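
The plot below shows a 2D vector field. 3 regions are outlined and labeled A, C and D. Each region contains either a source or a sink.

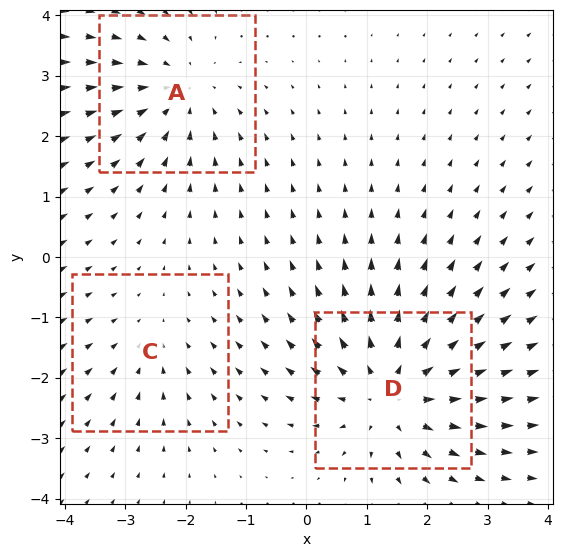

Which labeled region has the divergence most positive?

Divergence at each region's feature centre — A: about -3, C: about -2, D: about +4. Region D is most positive.

D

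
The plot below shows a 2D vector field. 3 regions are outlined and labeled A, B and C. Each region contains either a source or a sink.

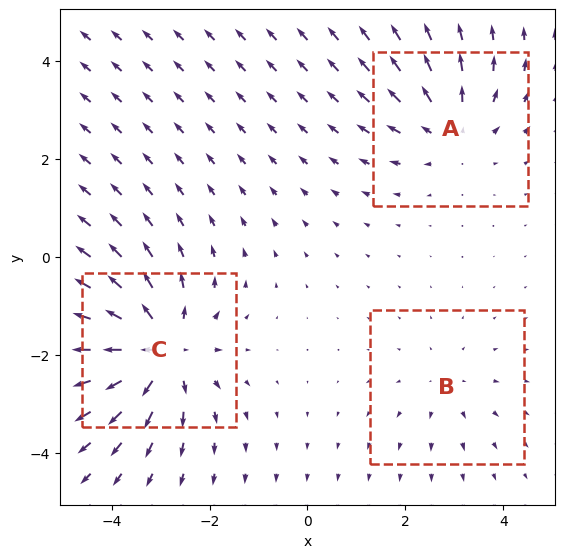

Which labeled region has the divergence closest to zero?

Divergence at each region's feature centre — A: about +3, B: about +2, C: about +5. Region B is closest to zero.

B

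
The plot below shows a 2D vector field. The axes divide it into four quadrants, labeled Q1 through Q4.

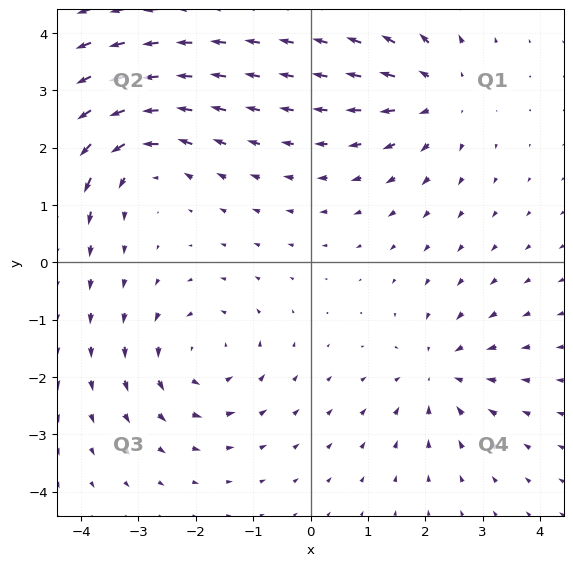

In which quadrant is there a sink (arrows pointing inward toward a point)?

Q4

The sink sits at approximately (2.2, -1.9), which lies in quadrant Q4. The divergence there is about -3, negative as expected for a sink.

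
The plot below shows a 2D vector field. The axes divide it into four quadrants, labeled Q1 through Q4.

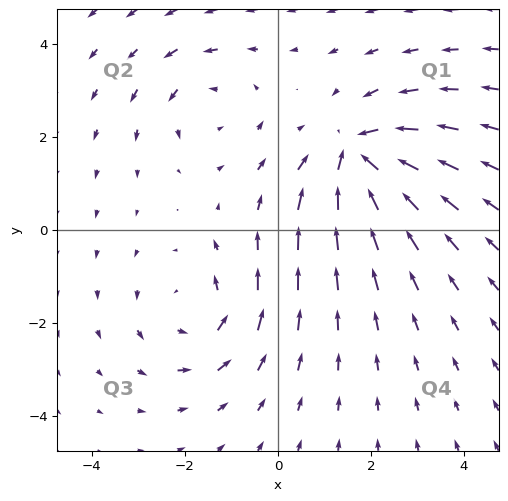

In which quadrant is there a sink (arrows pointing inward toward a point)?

Q1

The sink sits at approximately (1.7, 1.6), which lies in quadrant Q1. The divergence there is about -5, negative as expected for a sink.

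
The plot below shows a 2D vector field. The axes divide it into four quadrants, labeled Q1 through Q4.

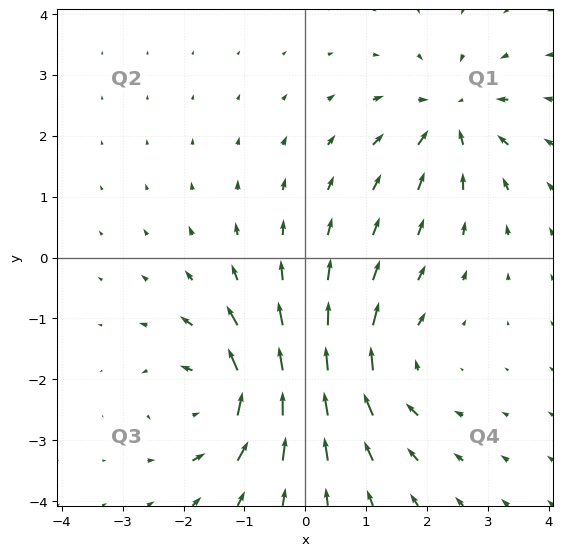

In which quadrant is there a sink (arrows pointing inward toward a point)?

Q1

The sink sits at approximately (2.4, 2.3), which lies in quadrant Q1. The divergence there is about -5, negative as expected for a sink.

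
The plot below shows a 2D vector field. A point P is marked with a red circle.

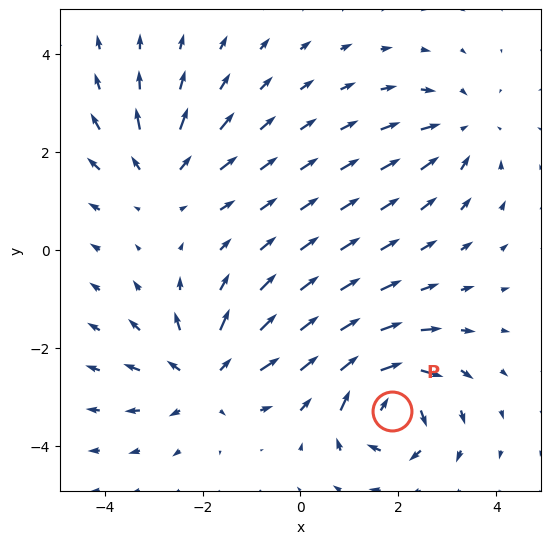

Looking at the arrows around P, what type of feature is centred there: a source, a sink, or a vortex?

At P (1.9, -3.3) the arrows circulate clockwise. Divergence ≈0, curl about -7 — near-zero divergence with nonzero curl is a vortex.

vortex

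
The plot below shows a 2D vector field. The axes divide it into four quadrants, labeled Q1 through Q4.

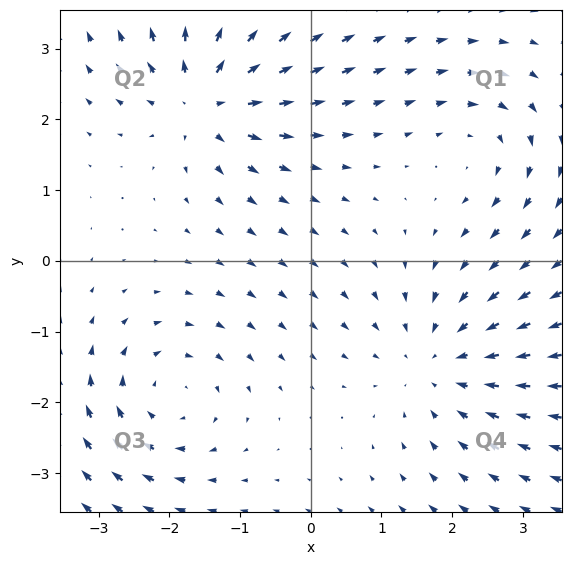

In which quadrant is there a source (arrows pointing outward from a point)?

The source sits at approximately (-1.5, 2.3), which lies in quadrant Q2. The divergence there is about +6, positive as expected for a source.

Q2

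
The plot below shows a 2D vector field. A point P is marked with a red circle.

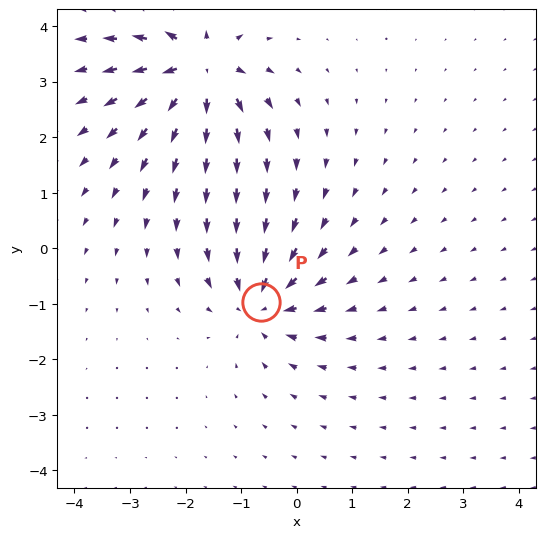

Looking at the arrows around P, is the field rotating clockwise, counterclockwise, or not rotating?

Near P at (-0.6, -1.0) the arrows show no circulation. The curl there is ≈0.

not rotating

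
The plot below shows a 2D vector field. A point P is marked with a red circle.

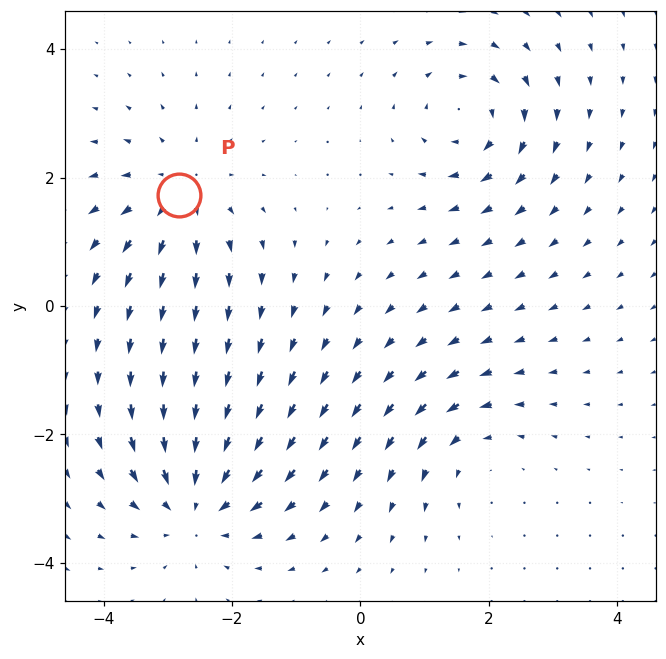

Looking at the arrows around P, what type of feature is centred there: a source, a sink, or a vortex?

At P (-2.8, 1.7) the arrows spread outward. Divergence about +3, curl ≈0 — positive divergence with near-zero curl is a source.

source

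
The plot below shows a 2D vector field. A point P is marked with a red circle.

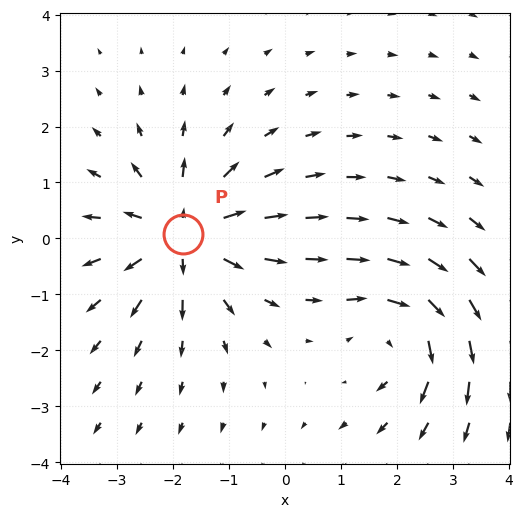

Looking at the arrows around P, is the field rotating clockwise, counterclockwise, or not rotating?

Near P at (-1.8, 0.1) the arrows show no circulation. The curl there is ≈0.

not rotating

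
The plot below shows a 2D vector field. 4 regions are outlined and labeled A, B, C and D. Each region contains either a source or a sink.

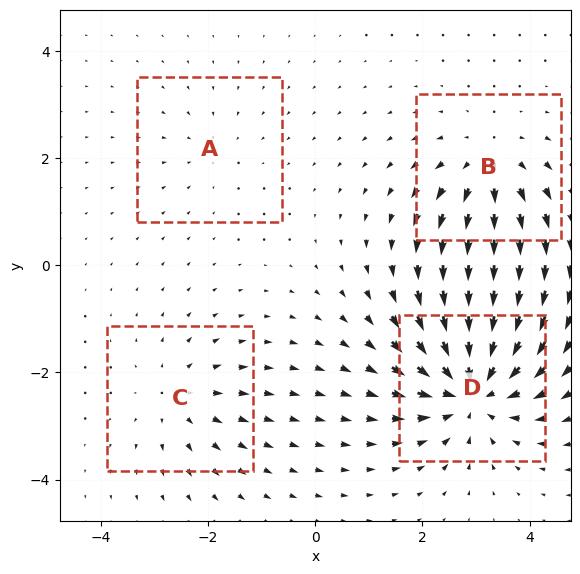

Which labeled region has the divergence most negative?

D

Divergence at each region's feature centre — A: about -2, B: about +5, C: about +4, D: about -8. Region D is most negative.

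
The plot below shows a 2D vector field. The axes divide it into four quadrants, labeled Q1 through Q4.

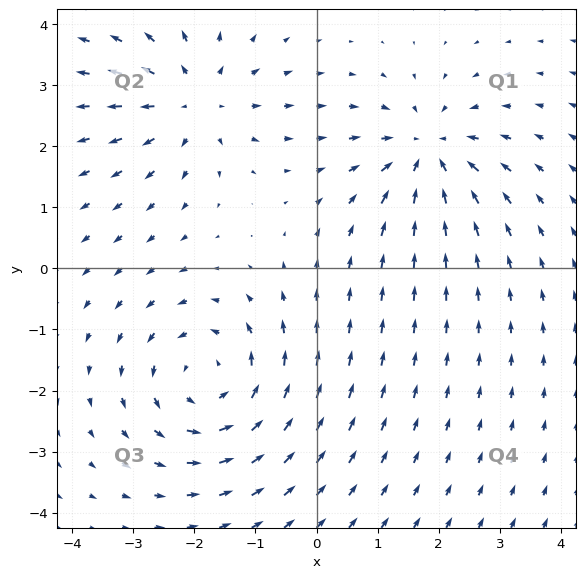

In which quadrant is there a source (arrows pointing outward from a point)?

Q2

The source sits at approximately (-2.0, 2.7), which lies in quadrant Q2. The divergence there is about +4, positive as expected for a source.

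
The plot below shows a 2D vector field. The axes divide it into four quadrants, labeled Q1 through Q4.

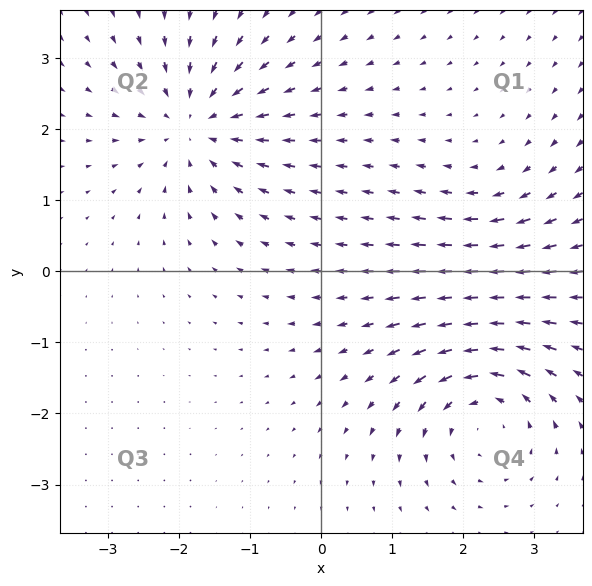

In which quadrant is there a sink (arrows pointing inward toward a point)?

Q2

The sink sits at approximately (-1.8, 2.1), which lies in quadrant Q2. The divergence there is about -5, negative as expected for a sink.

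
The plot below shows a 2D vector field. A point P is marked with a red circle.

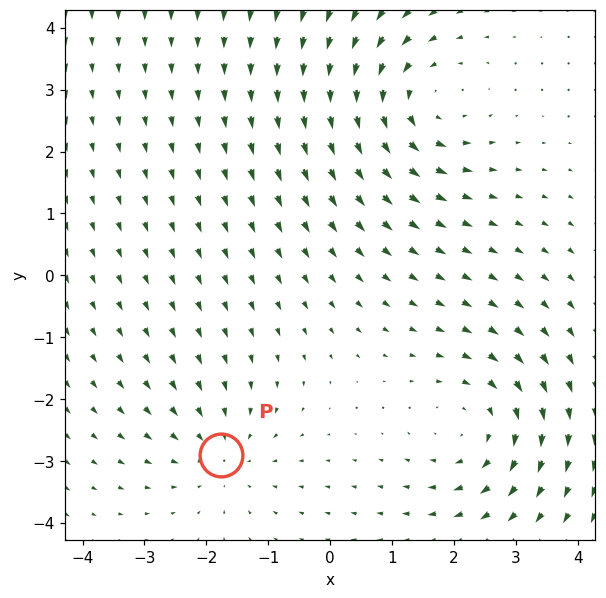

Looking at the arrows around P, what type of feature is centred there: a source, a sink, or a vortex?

sink

At P (-1.8, -2.9) the arrows converge inward. Divergence about -3, curl ≈0 — negative divergence with near-zero curl is a sink.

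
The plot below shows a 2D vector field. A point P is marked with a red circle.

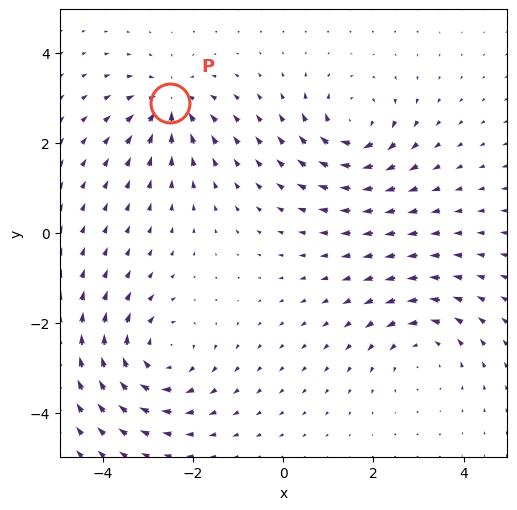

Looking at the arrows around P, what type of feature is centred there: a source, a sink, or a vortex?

At P (-2.5, 2.9) the arrows converge inward. Divergence about -4, curl ≈0 — negative divergence with near-zero curl is a sink.

sink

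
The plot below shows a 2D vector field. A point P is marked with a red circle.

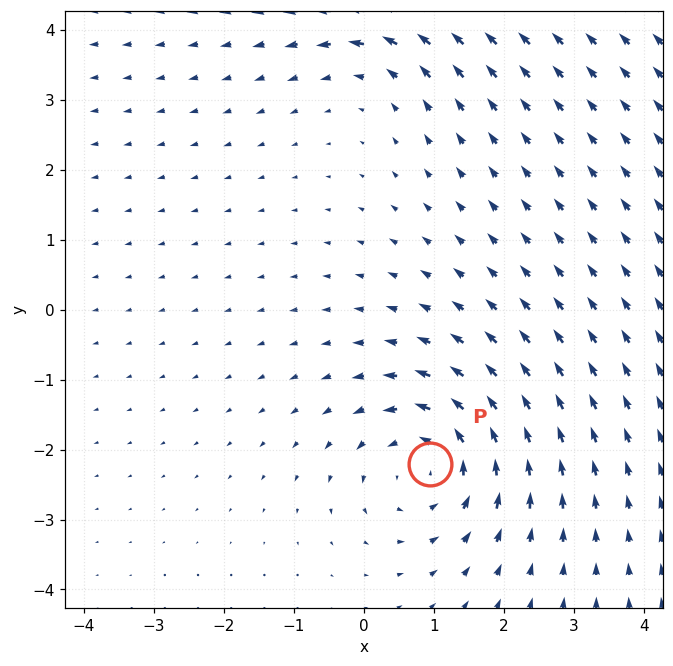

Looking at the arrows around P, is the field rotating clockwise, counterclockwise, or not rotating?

counterclockwise

Near P at (0.9, -2.2) the arrows circulate counterclockwise. The curl (z-component) there is about +4; positive curl means counterclockwise rotation.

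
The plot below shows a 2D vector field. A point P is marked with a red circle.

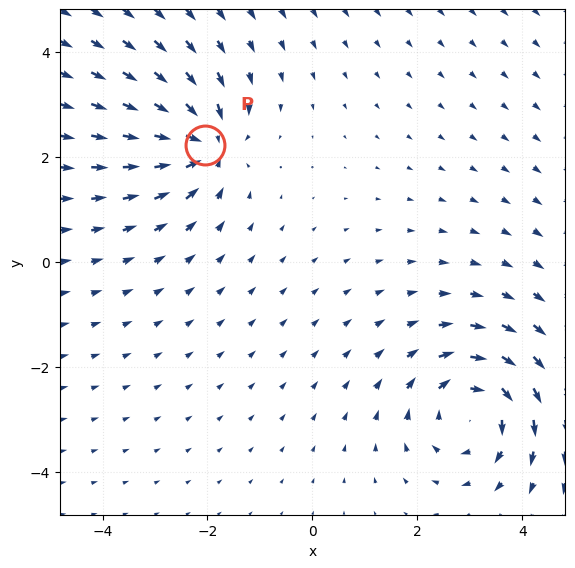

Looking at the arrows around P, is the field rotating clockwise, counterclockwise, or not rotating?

not rotating

Near P at (-2.0, 2.2) the arrows show no circulation. The curl there is ≈0.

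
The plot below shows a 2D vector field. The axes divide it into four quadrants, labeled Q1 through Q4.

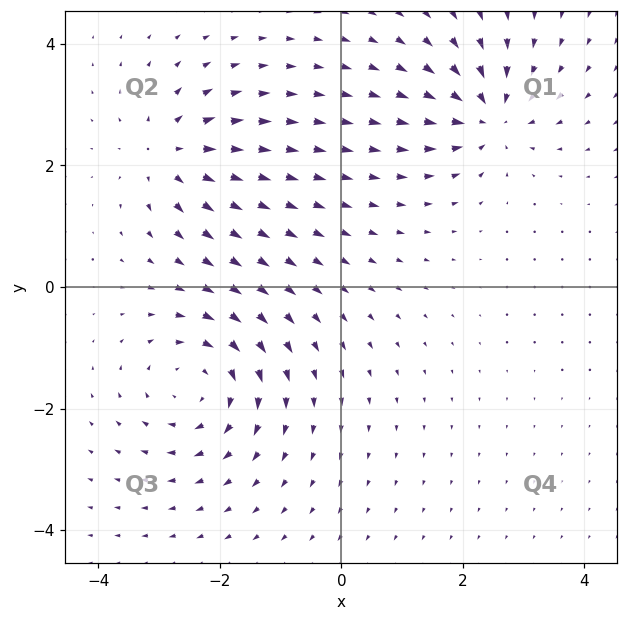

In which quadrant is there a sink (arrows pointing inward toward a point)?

The sink sits at approximately (2.4, 2.8), which lies in quadrant Q1. The divergence there is about -5, negative as expected for a sink.

Q1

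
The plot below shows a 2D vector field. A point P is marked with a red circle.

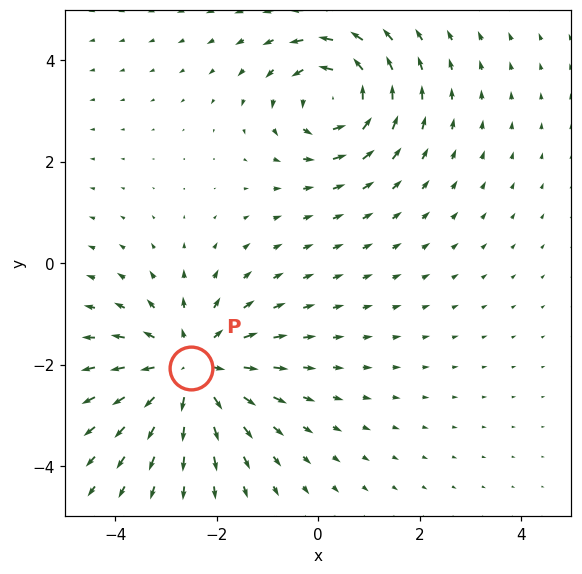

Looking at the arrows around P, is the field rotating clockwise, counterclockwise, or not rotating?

not rotating

Near P at (-2.5, -2.1) the arrows show no circulation. The curl there is ≈0.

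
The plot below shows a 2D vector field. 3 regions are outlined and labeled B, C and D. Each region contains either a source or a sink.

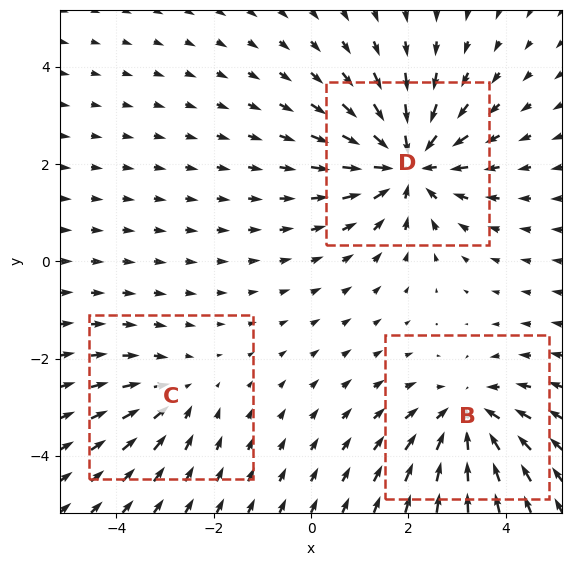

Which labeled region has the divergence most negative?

D

Divergence at each region's feature centre — B: about -3, C: about -2, D: about -5. Region D is most negative.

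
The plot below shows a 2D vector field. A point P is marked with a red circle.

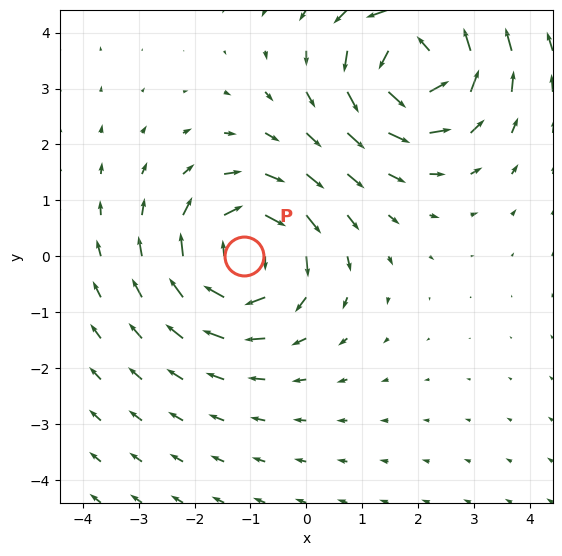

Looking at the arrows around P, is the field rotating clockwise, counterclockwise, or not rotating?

clockwise

Near P at (-1.1, 0.0) the arrows circulate clockwise. The curl (z-component) there is about -4; negative curl means clockwise rotation.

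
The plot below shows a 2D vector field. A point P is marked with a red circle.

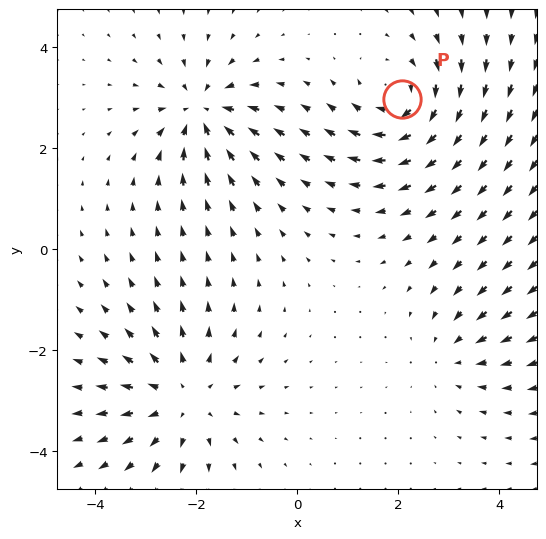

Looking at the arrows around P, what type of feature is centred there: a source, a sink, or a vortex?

vortex

At P (2.1, 3.0) the arrows circulate clockwise. Divergence ≈0, curl about -5 — near-zero divergence with nonzero curl is a vortex.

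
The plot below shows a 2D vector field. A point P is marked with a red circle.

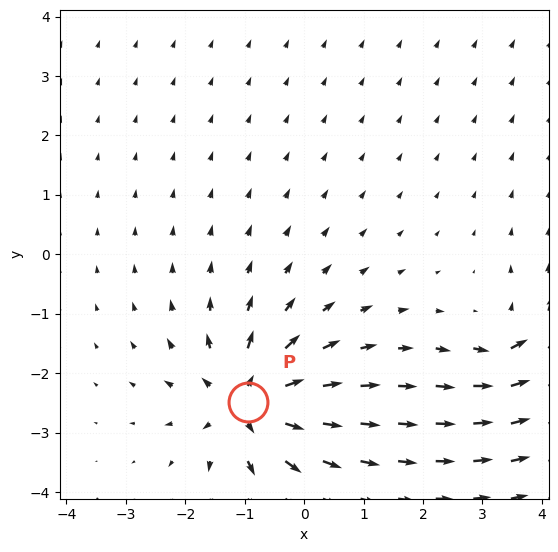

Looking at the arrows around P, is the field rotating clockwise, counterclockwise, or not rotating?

Near P at (-0.9, -2.5) the arrows show no circulation. The curl there is ≈0.

not rotating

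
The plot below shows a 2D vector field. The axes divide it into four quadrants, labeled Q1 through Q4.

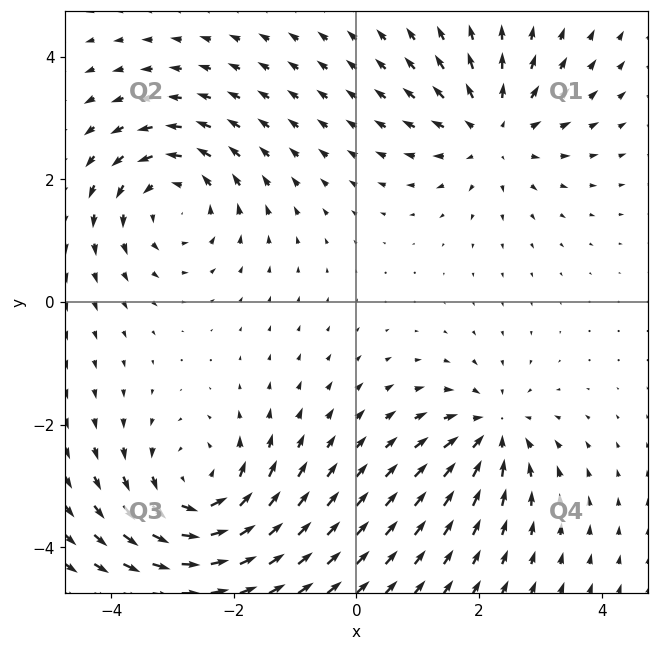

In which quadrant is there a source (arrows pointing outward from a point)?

The source sits at approximately (2.2, 2.8), which lies in quadrant Q1. The divergence there is about +4, positive as expected for a source.

Q1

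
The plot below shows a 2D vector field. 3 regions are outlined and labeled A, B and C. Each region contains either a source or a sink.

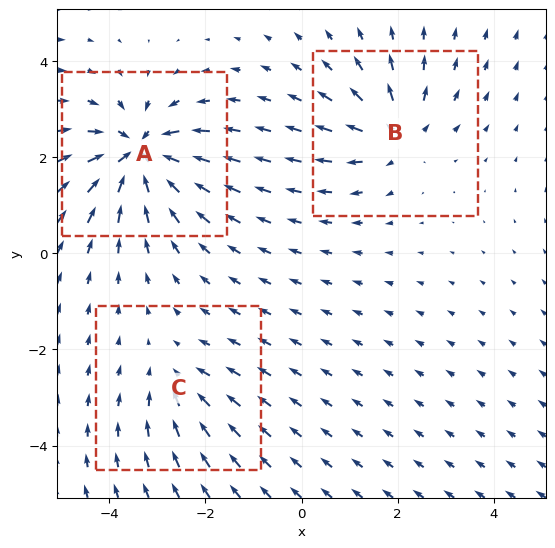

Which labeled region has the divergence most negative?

A

Divergence at each region's feature centre — A: about -6, B: about +4, C: about -3. Region A is most negative.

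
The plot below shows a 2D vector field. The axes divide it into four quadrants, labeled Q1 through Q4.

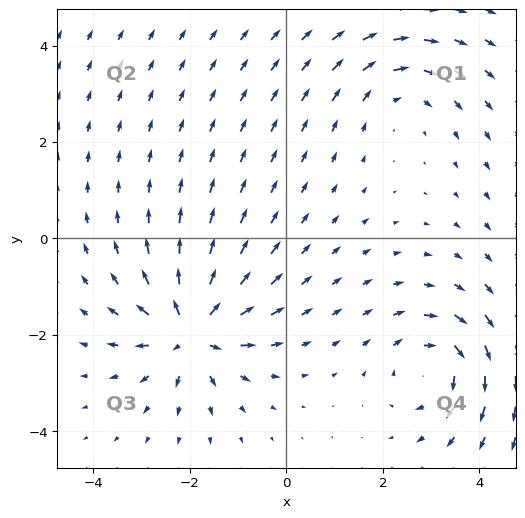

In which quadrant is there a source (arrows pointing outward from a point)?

The source sits at approximately (-2.0, -1.9), which lies in quadrant Q3. The divergence there is about +6, positive as expected for a source.

Q3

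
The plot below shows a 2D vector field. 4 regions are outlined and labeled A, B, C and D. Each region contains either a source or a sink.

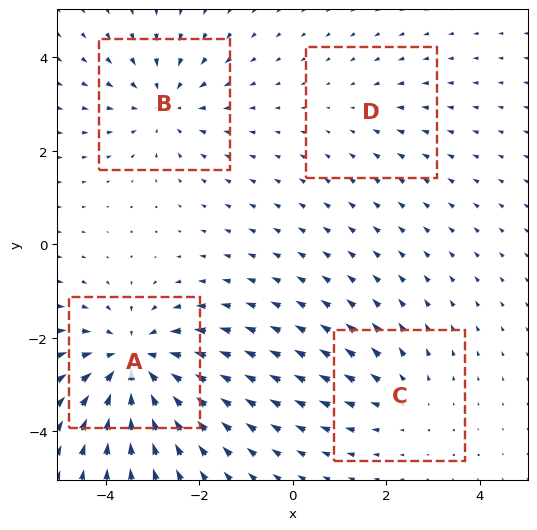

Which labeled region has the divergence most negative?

Divergence at each region's feature centre — A: about -6, B: about -4, C: about +3, D: about -2. Region A is most negative.

A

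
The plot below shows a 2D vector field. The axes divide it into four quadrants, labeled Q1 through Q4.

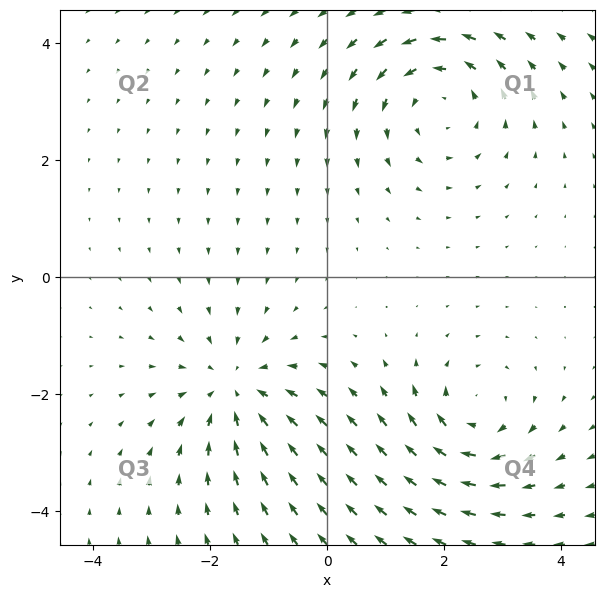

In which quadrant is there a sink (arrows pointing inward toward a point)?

The sink sits at approximately (-1.6, -1.9), which lies in quadrant Q3. The divergence there is about -3, negative as expected for a sink.

Q3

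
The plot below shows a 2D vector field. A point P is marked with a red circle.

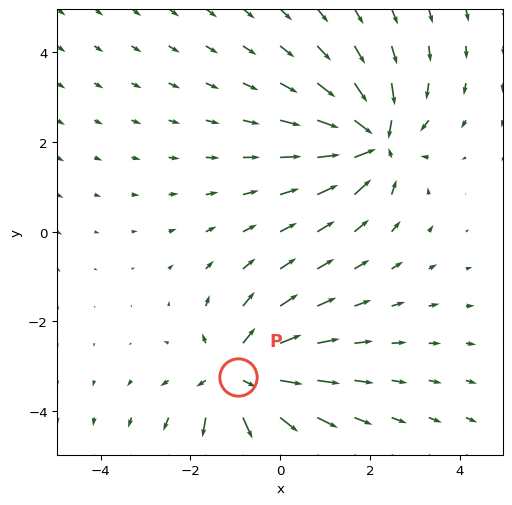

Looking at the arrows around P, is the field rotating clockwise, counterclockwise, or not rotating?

not rotating

Near P at (-0.9, -3.2) the arrows show no circulation. The curl there is ≈0.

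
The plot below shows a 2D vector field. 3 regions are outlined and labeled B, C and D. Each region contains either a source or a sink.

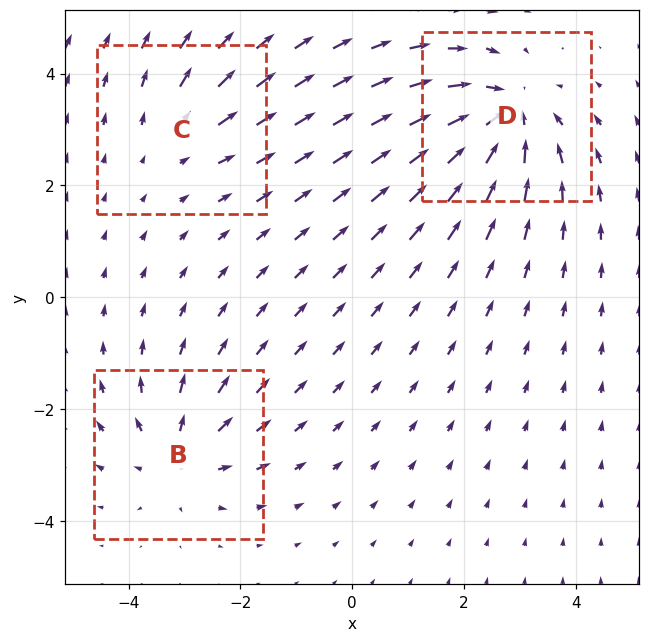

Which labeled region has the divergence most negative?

D

Divergence at each region's feature centre — B: about +3, C: about +2, D: about -5. Region D is most negative.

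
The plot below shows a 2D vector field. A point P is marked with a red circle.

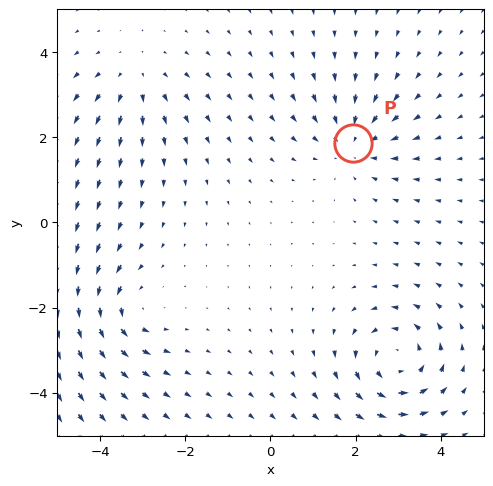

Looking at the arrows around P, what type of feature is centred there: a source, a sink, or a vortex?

sink

At P (1.9, 1.9) the arrows converge inward. Divergence about -4, curl ≈0 — negative divergence with near-zero curl is a sink.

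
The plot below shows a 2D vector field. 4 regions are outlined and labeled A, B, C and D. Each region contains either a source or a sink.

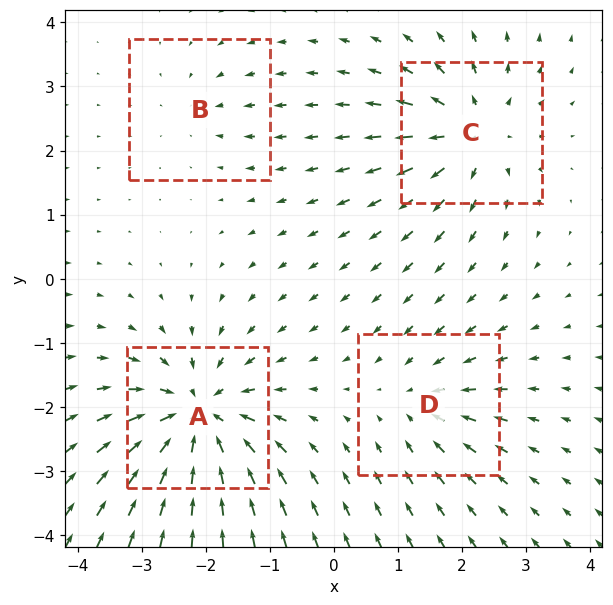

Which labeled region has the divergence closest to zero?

Divergence at each region's feature centre — A: about -8, B: about -3, C: about +6, D: about -4. Region B is closest to zero.

B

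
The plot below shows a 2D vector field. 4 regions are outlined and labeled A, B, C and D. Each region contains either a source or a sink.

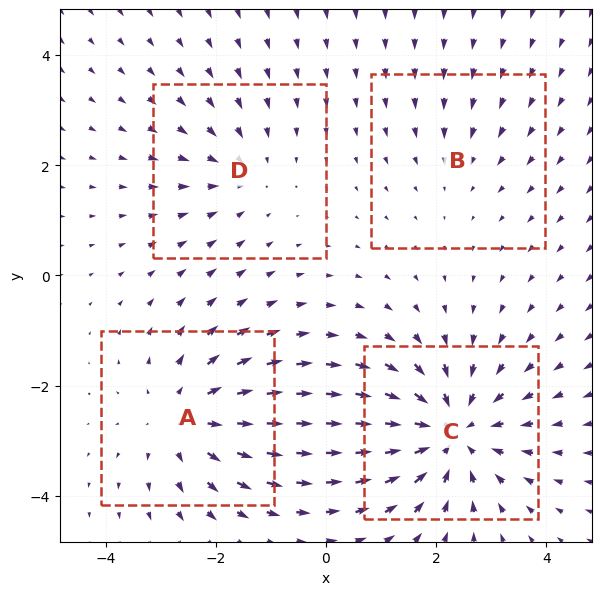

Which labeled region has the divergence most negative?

Divergence at each region's feature centre — A: about +4, B: about -2, C: about -6, D: about -3. Region C is most negative.

C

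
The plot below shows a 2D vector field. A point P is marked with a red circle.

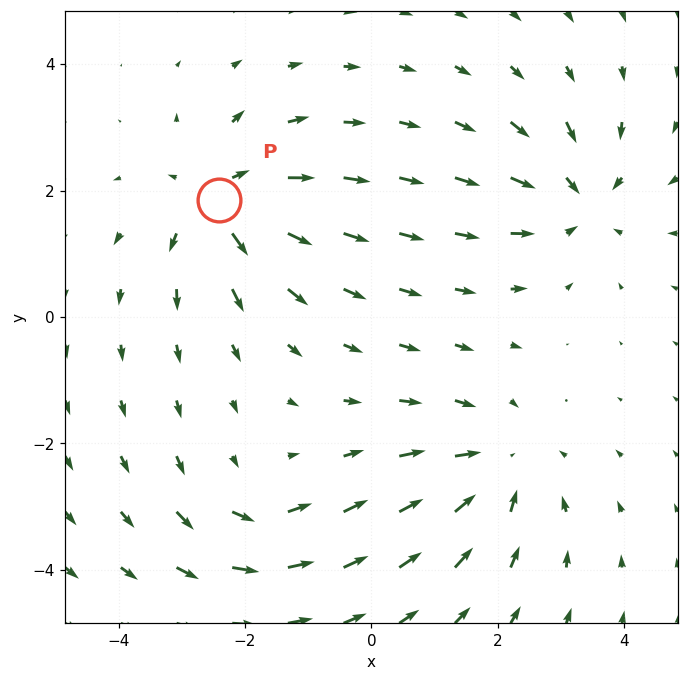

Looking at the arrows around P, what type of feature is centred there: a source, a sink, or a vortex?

source

At P (-2.4, 1.8) the arrows spread outward. Divergence about +5, curl ≈0 — positive divergence with near-zero curl is a source.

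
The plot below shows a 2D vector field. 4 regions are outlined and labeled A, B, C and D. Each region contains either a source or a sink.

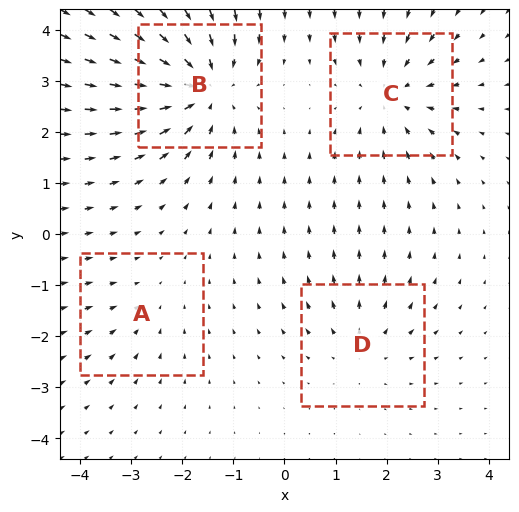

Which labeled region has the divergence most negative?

B

Divergence at each region's feature centre — A: about -2, B: about -6, C: about -4, D: about +3. Region B is most negative.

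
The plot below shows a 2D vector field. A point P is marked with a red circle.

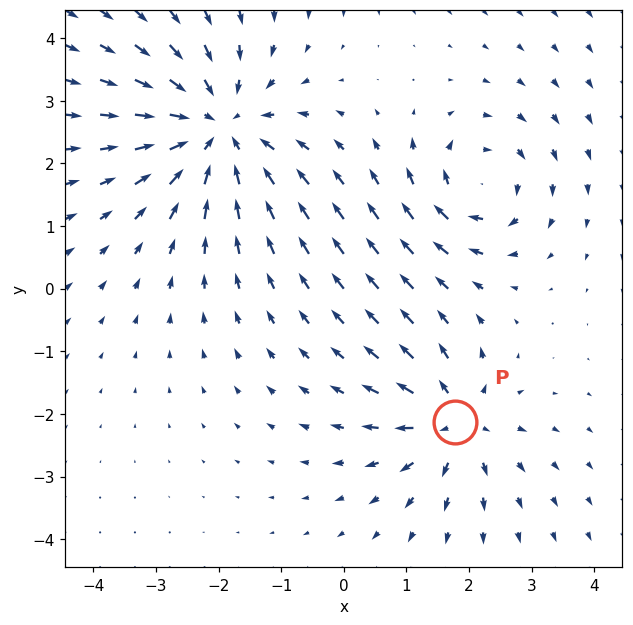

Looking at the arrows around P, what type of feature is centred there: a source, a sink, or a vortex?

At P (1.8, -2.1) the arrows spread outward. Divergence about +4, curl ≈0 — positive divergence with near-zero curl is a source.

source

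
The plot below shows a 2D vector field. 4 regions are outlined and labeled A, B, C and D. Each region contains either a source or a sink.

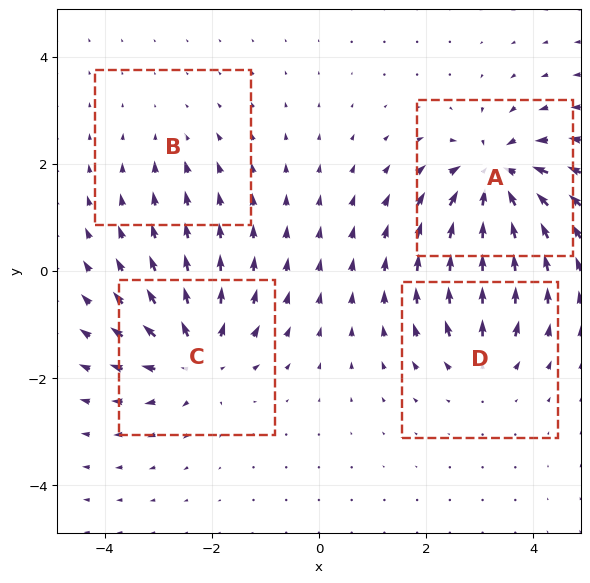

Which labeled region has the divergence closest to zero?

Divergence at each region's feature centre — A: about -8, B: about -2, C: about +6, D: about +4. Region B is closest to zero.

B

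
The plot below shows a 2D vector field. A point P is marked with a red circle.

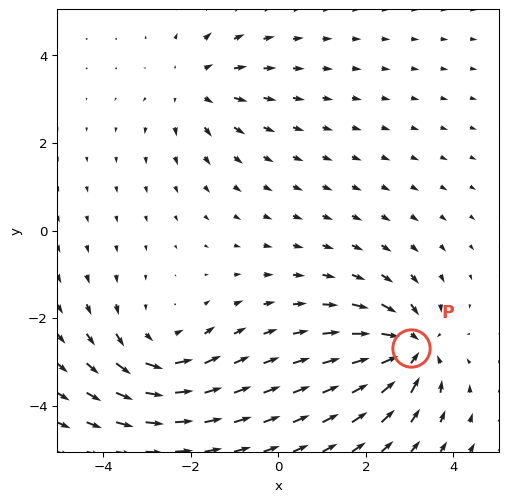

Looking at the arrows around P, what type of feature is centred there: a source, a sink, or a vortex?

At P (3.0, -2.7) the arrows converge inward. Divergence about -5, curl ≈0 — negative divergence with near-zero curl is a sink.

sink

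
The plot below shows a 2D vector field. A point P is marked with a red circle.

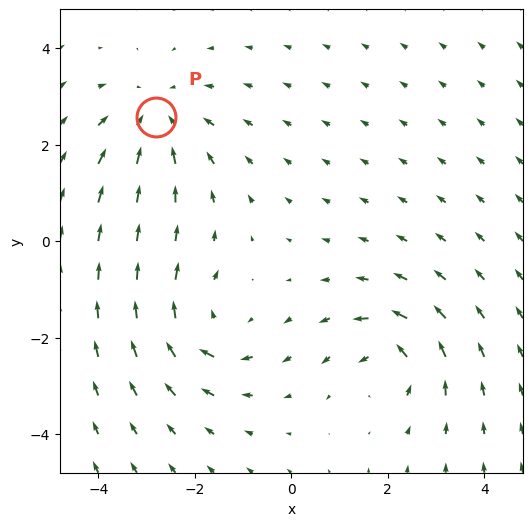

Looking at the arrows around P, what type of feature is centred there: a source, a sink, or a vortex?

sink

At P (-2.8, 2.6) the arrows converge inward. Divergence about -2, curl ≈0 — negative divergence with near-zero curl is a sink.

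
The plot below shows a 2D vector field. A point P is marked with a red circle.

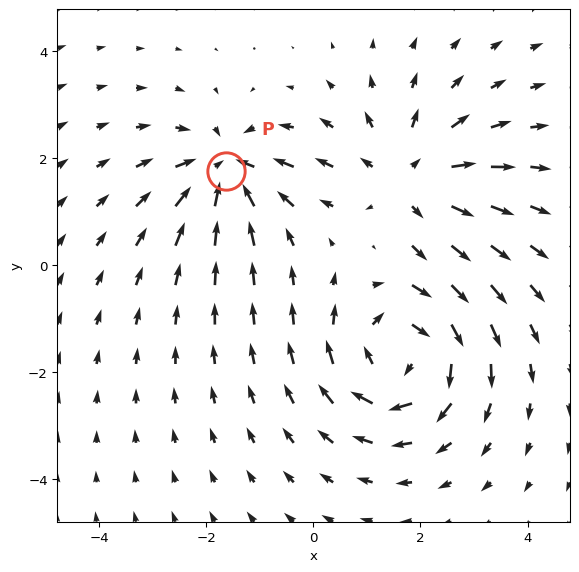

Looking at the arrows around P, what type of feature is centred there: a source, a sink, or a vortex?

At P (-1.6, 1.8) the arrows converge inward. Divergence about -4, curl ≈0 — negative divergence with near-zero curl is a sink.

sink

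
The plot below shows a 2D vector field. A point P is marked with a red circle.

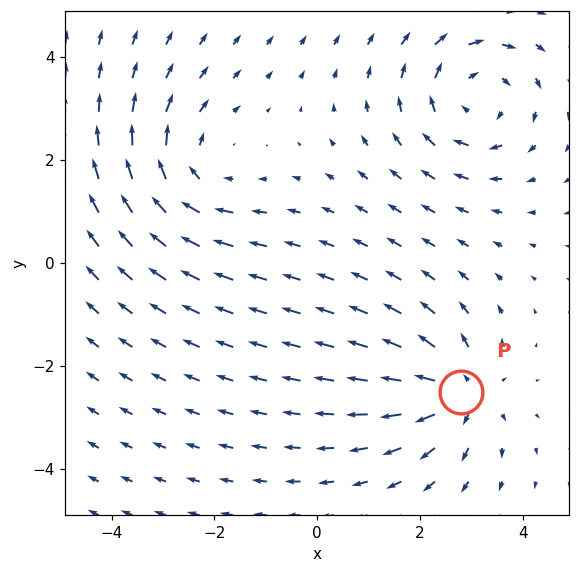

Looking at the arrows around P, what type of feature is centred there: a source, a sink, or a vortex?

At P (2.8, -2.5) the arrows spread outward. Divergence about +4, curl ≈0 — positive divergence with near-zero curl is a source.

source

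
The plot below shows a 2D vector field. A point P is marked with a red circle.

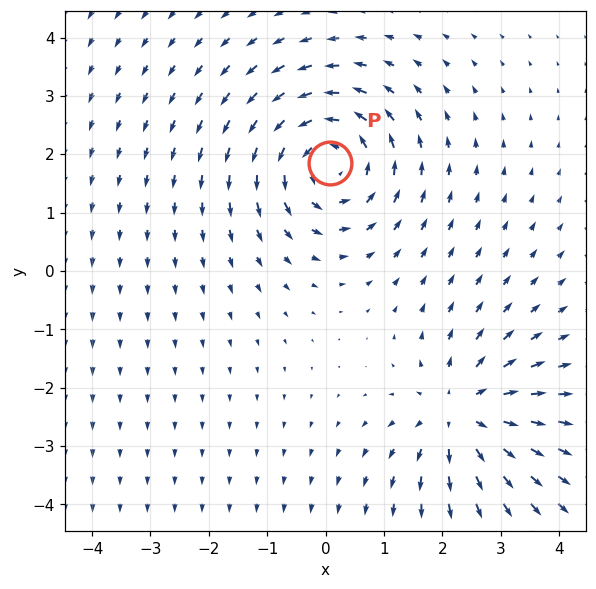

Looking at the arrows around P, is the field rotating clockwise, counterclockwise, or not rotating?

counterclockwise

Near P at (0.1, 1.8) the arrows circulate counterclockwise. The curl (z-component) there is about +4; positive curl means counterclockwise rotation.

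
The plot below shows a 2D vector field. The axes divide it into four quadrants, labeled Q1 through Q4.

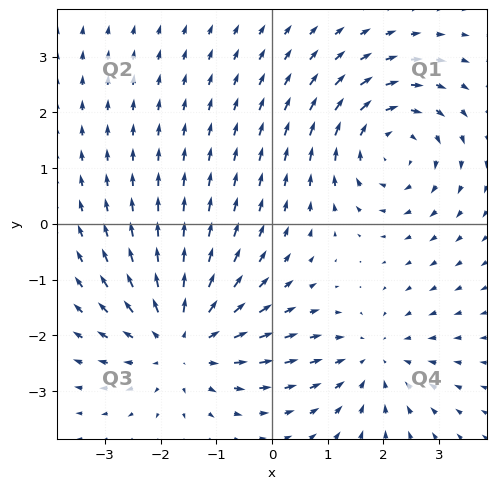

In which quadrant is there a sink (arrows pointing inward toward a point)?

Q4

The sink sits at approximately (1.8, -2.4), which lies in quadrant Q4. The divergence there is about -3, negative as expected for a sink.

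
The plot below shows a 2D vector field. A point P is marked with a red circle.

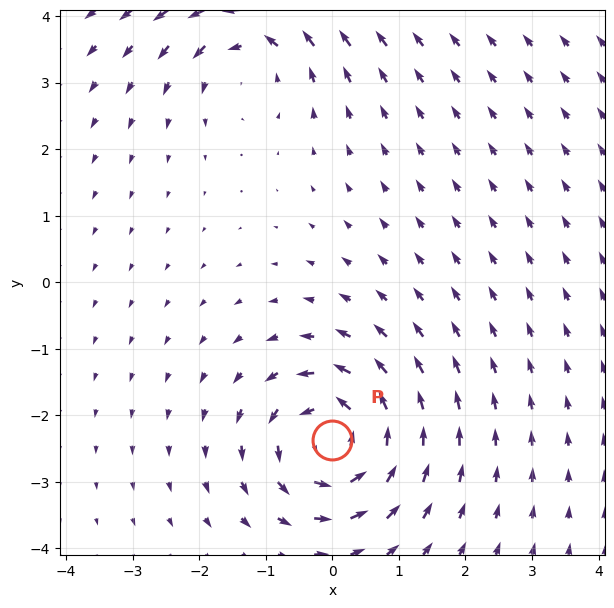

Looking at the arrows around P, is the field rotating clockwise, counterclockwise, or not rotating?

counterclockwise

Near P at (-0.0, -2.4) the arrows circulate counterclockwise. The curl (z-component) there is about +5; positive curl means counterclockwise rotation.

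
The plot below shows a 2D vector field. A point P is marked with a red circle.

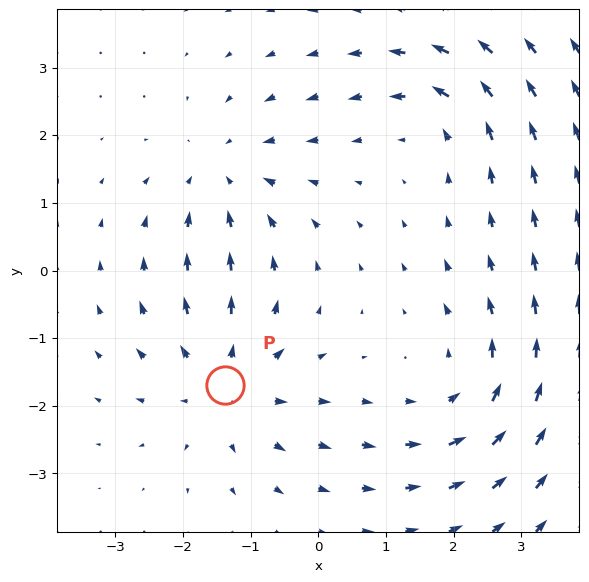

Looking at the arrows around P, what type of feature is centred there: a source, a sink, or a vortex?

source

At P (-1.4, -1.7) the arrows spread outward. Divergence about +5, curl ≈0 — positive divergence with near-zero curl is a source.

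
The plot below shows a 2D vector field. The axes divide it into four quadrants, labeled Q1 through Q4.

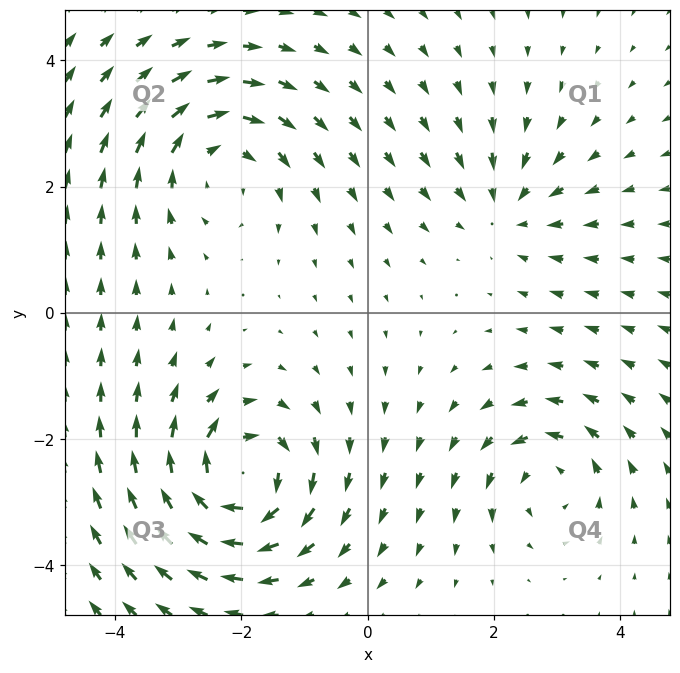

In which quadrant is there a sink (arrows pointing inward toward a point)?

Q1

The sink sits at approximately (2.2, 1.6), which lies in quadrant Q1. The divergence there is about -3, negative as expected for a sink.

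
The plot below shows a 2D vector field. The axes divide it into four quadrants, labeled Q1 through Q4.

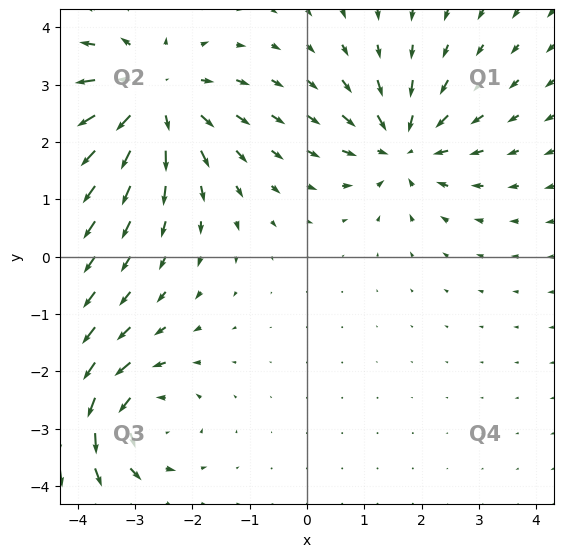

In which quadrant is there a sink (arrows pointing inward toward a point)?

Q1

The sink sits at approximately (1.7, 1.9), which lies in quadrant Q1. The divergence there is about -4, negative as expected for a sink.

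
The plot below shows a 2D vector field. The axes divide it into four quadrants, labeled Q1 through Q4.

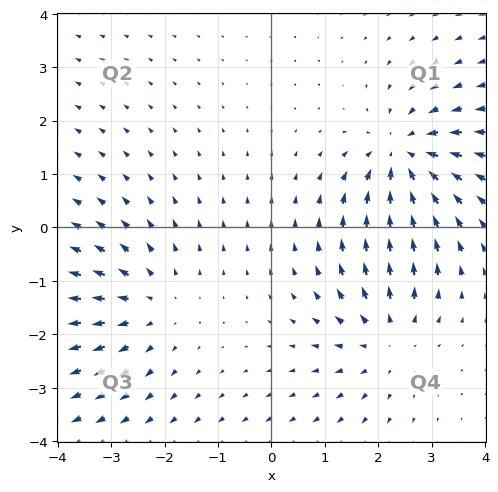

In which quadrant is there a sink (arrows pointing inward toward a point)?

Q1

The sink sits at approximately (2.5, 1.3), which lies in quadrant Q1. The divergence there is about -4, negative as expected for a sink.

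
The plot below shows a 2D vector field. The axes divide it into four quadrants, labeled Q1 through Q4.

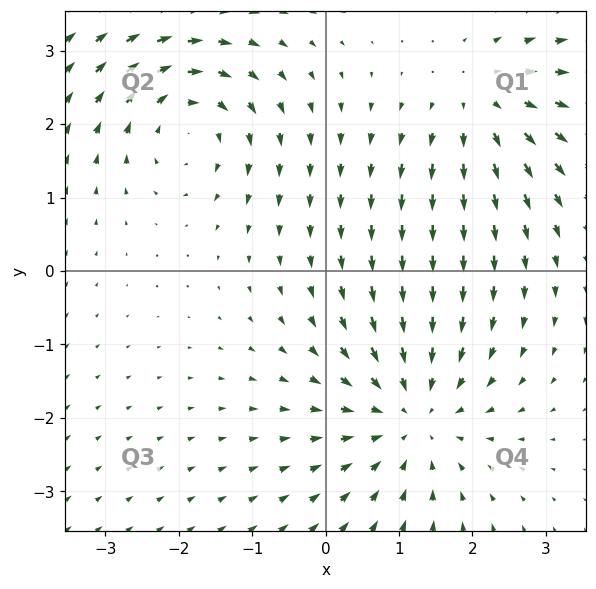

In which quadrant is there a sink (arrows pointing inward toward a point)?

The sink sits at approximately (1.2, -2.0), which lies in quadrant Q4. The divergence there is about -4, negative as expected for a sink.

Q4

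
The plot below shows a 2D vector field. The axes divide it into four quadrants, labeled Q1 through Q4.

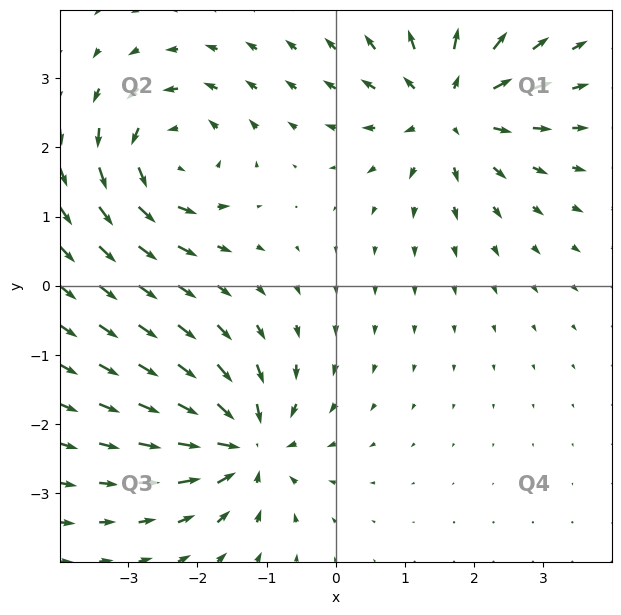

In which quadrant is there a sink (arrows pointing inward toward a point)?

Q3

The sink sits at approximately (-1.3, -2.3), which lies in quadrant Q3. The divergence there is about -6, negative as expected for a sink.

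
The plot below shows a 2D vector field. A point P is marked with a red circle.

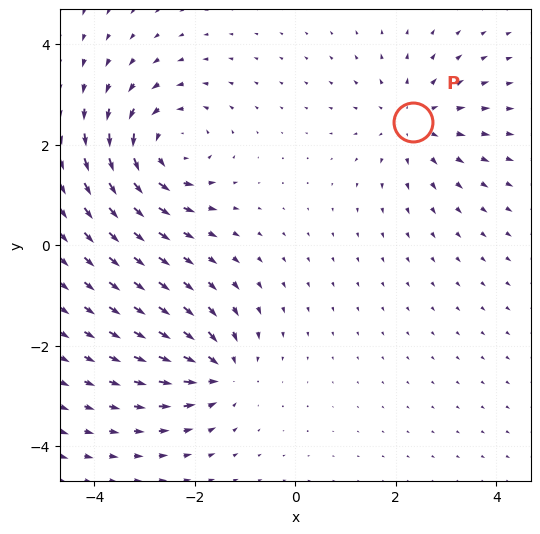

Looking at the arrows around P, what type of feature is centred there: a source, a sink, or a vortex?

source

At P (2.3, 2.5) the arrows spread outward. Divergence about +3, curl ≈0 — positive divergence with near-zero curl is a source.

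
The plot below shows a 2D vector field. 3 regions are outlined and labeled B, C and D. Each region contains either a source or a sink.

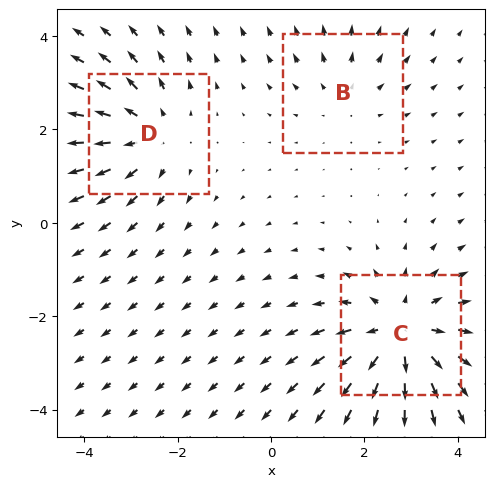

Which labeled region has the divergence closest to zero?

B

Divergence at each region's feature centre — B: about +2, C: about +4, D: about +3. Region B is closest to zero.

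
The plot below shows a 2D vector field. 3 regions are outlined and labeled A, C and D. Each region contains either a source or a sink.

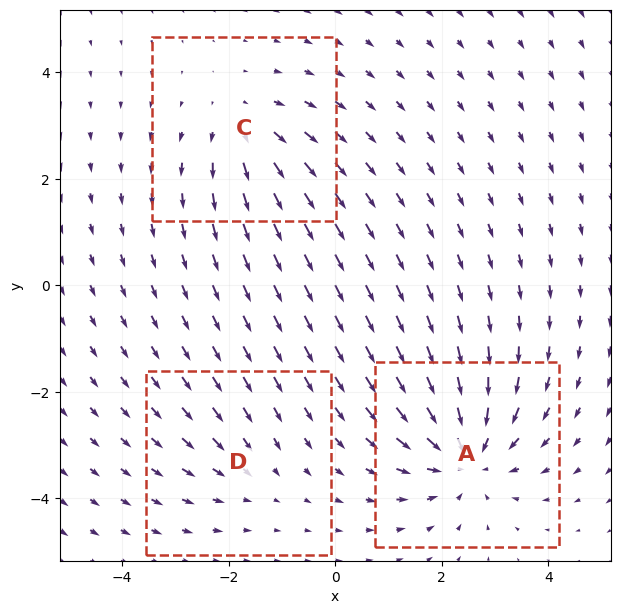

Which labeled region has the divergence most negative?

A

Divergence at each region's feature centre — A: about -5, C: about +3, D: about -2. Region A is most negative.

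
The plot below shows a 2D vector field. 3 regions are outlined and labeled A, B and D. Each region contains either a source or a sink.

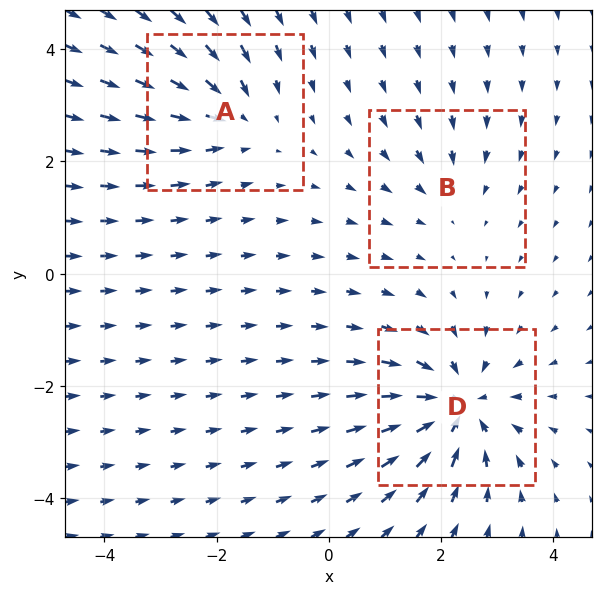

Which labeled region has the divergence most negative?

D

Divergence at each region's feature centre — A: about -3, B: about -2, D: about -5. Region D is most negative.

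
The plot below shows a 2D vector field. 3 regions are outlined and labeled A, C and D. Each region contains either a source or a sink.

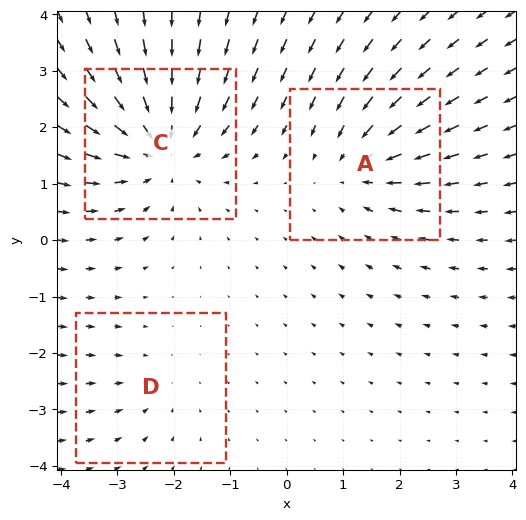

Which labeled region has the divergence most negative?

Divergence at each region's feature centre — A: about -3, C: about -5, D: about -2. Region C is most negative.

C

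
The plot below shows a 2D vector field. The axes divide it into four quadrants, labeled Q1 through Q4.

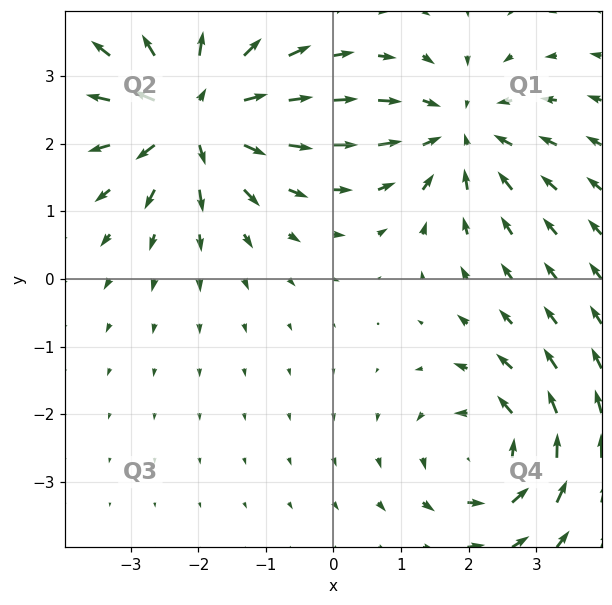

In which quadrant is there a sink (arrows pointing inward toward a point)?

Q1

The sink sits at approximately (1.9, 2.2), which lies in quadrant Q1. The divergence there is about -4, negative as expected for a sink.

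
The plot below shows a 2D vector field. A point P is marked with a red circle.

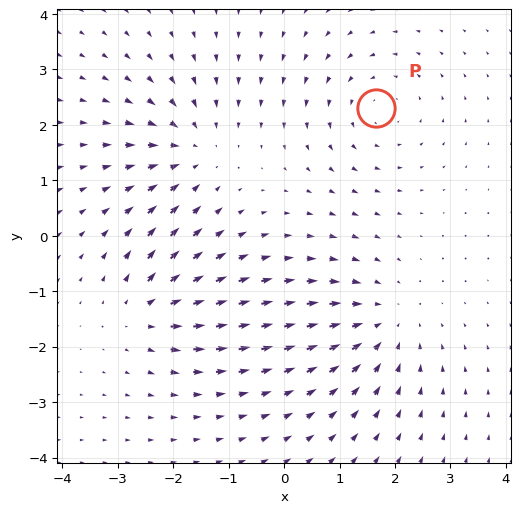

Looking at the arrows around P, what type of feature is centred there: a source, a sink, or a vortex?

At P (1.7, 2.3) the arrows circulate counterclockwise. Divergence ≈0, curl about +3 — near-zero divergence with nonzero curl is a vortex.

vortex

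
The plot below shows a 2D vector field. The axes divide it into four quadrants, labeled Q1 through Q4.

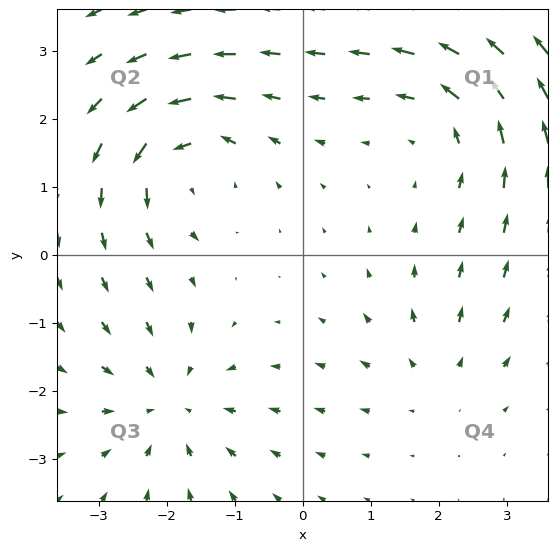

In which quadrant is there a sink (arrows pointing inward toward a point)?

Q3

The sink sits at approximately (-2.0, -2.2), which lies in quadrant Q3. The divergence there is about -4, negative as expected for a sink.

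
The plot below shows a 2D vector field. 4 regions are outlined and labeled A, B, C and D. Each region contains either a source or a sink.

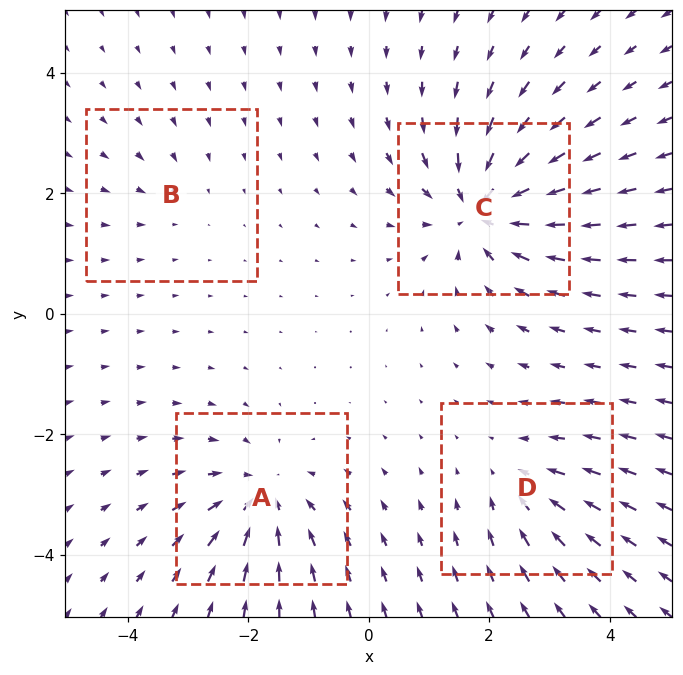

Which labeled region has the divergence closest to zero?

Divergence at each region's feature centre — A: about -5, B: about -2, C: about -7, D: about -4. Region B is closest to zero.

B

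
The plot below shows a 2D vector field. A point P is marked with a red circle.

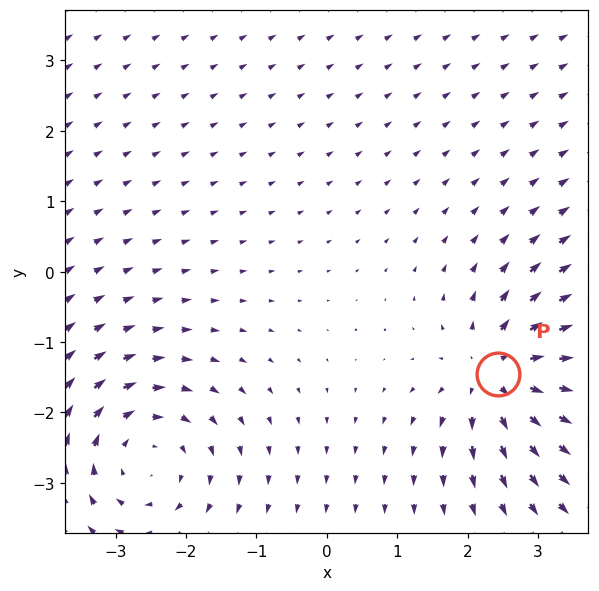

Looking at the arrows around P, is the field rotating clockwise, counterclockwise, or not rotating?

not rotating

Near P at (2.4, -1.5) the arrows show no circulation. The curl there is ≈0.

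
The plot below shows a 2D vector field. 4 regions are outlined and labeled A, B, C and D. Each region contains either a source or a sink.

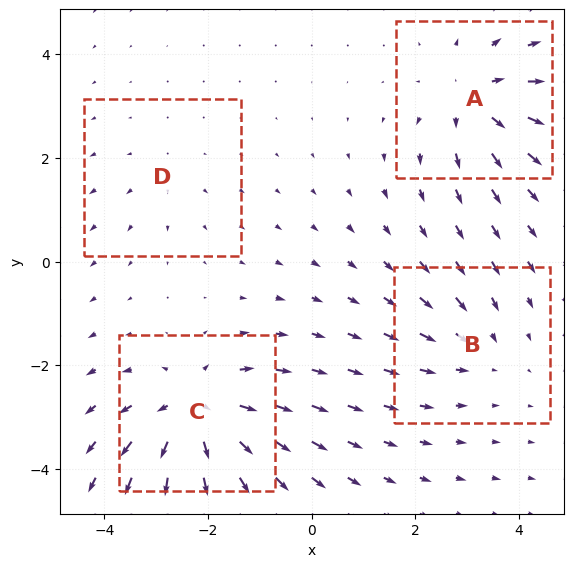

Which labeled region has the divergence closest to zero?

D

Divergence at each region's feature centre — A: about +5, B: about -3, C: about +7, D: about +2. Region D is closest to zero.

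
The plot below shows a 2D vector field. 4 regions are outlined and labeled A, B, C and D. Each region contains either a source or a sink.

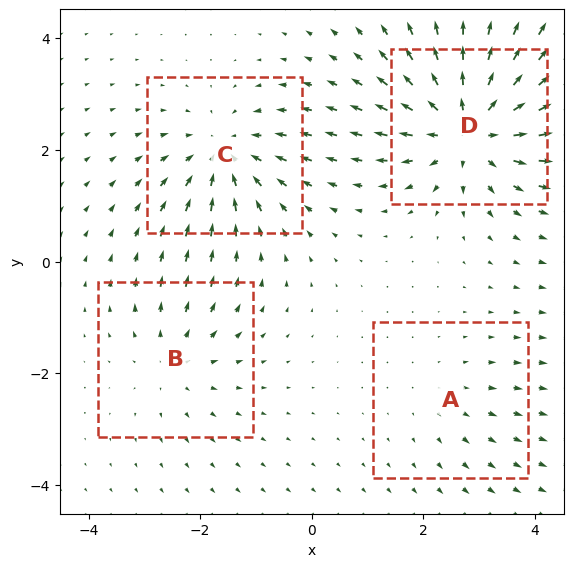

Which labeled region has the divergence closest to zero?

Divergence at each region's feature centre — A: about +2, B: about +4, C: about -5, D: about +8. Region A is closest to zero.

A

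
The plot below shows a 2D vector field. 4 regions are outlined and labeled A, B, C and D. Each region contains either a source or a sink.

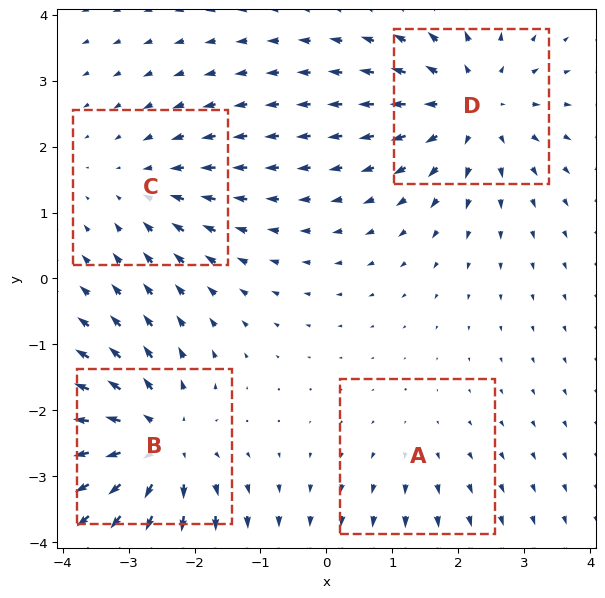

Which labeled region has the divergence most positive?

B

Divergence at each region's feature centre — A: about +2, B: about +6, C: about -3, D: about +5. Region B is most positive.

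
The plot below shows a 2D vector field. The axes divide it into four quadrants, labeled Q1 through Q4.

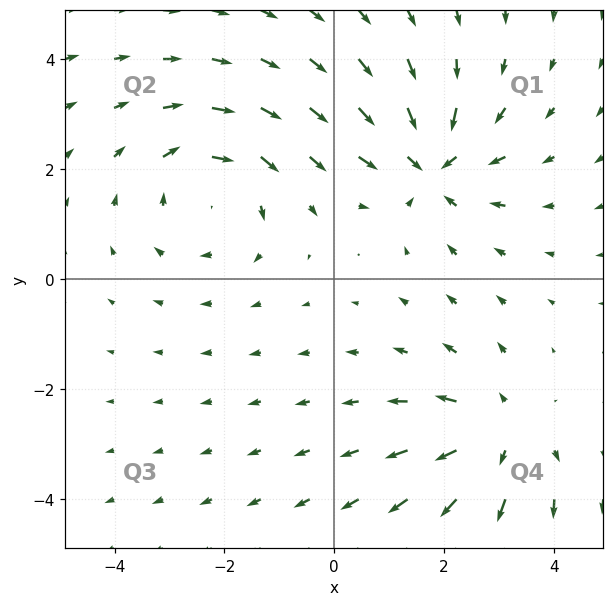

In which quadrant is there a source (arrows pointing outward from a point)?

Q4

The source sits at approximately (3.0, -2.8), which lies in quadrant Q4. The divergence there is about +3, positive as expected for a source.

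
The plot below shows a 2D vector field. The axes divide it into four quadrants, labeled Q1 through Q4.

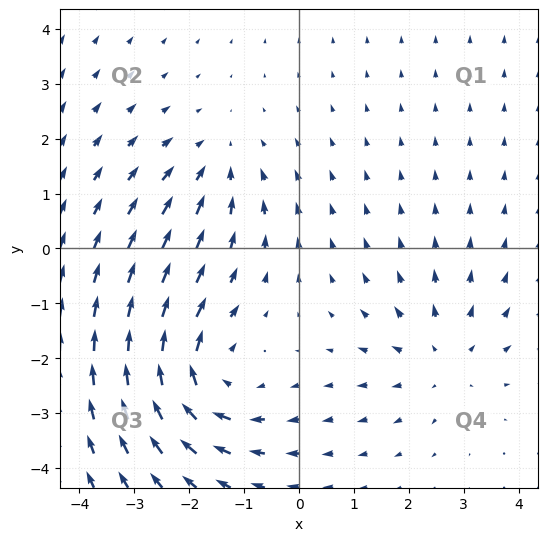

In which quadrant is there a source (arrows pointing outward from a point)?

Q4

The source sits at approximately (2.6, -2.0), which lies in quadrant Q4. The divergence there is about +3, positive as expected for a source.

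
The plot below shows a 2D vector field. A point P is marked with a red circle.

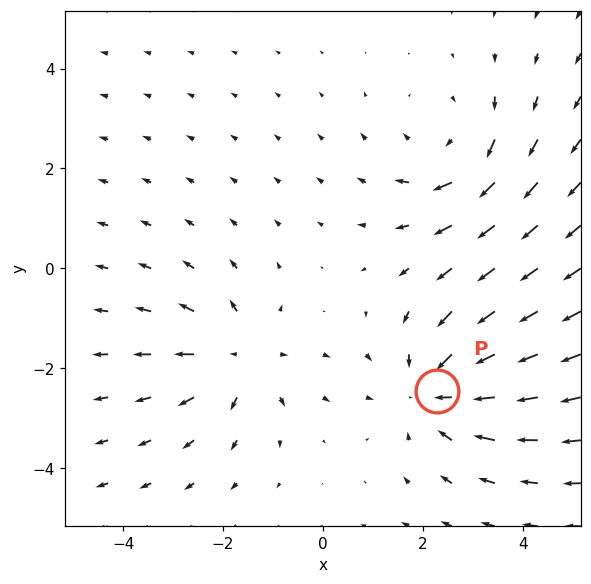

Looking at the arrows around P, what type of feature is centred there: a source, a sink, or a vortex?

sink

At P (2.3, -2.4) the arrows converge inward. Divergence about -3, curl ≈0 — negative divergence with near-zero curl is a sink.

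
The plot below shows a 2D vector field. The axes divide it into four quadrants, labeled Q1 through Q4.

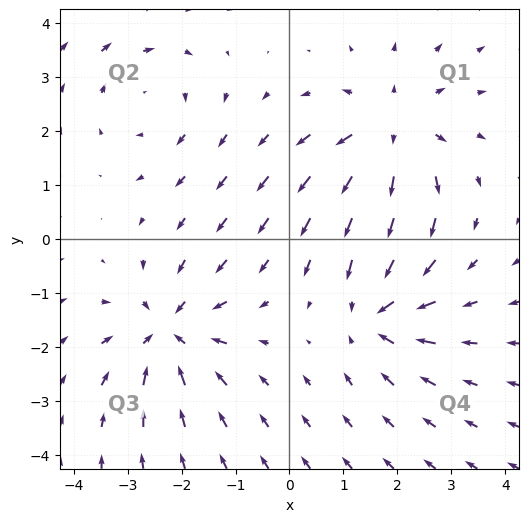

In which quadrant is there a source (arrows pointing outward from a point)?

The source sits at approximately (1.9, 2.0), which lies in quadrant Q1. The divergence there is about +5, positive as expected for a source.

Q1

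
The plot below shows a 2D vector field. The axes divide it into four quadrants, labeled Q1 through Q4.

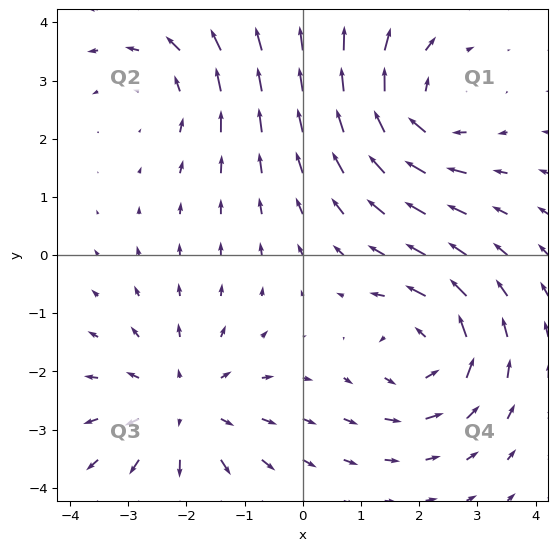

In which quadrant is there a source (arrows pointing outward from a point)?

Q3

The source sits at approximately (-2.1, -2.6), which lies in quadrant Q3. The divergence there is about +4, positive as expected for a source.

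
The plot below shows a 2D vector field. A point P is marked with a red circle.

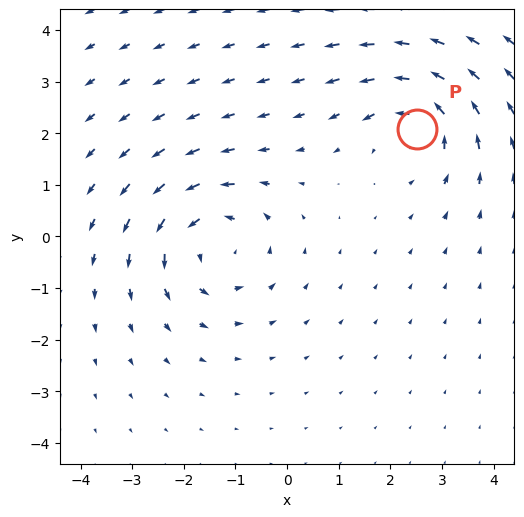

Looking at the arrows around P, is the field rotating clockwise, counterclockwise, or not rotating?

counterclockwise

Near P at (2.5, 2.1) the arrows circulate counterclockwise. The curl (z-component) there is about +3; positive curl means counterclockwise rotation.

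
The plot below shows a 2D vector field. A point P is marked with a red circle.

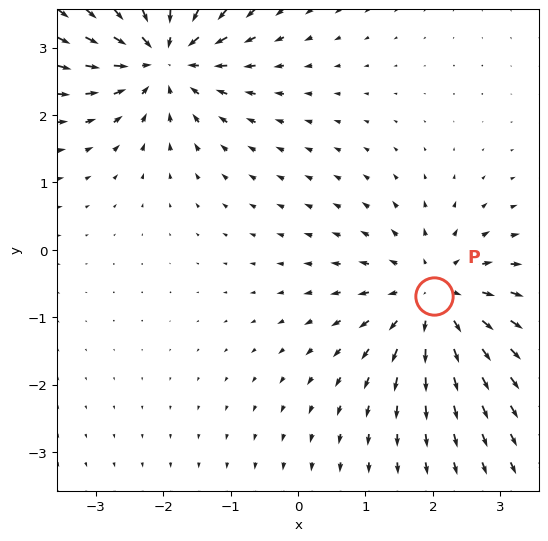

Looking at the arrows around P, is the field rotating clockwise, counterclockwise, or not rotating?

Near P at (2.0, -0.7) the arrows show no circulation. The curl there is ≈0.

not rotating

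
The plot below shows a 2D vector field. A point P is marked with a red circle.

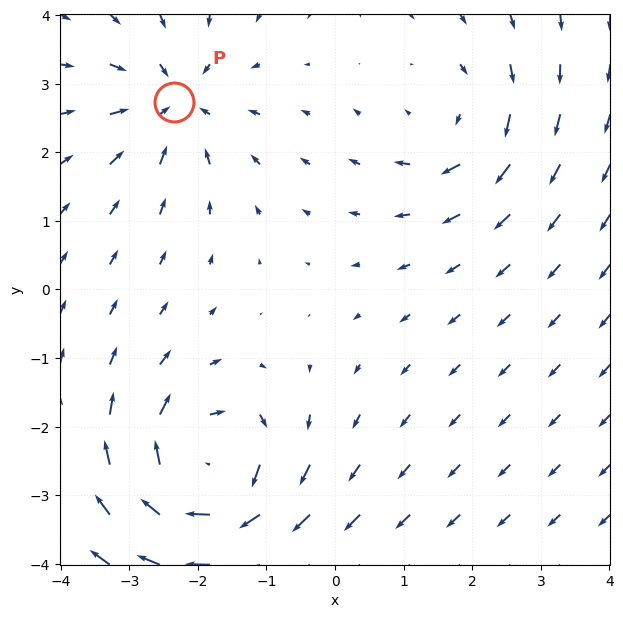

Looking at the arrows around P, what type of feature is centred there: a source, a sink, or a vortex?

At P (-2.3, 2.7) the arrows converge inward. Divergence about -4, curl ≈0 — negative divergence with near-zero curl is a sink.

sink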